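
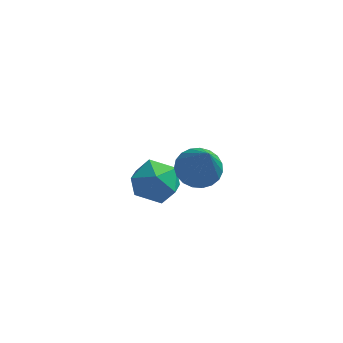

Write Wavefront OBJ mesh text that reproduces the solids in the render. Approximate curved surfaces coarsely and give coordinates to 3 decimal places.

v -3.665 0.481 -3.877
v -3.082 0.474 -4.541
v -2.858 -0.454 -3.159
v -2.275 -0.461 -3.823
v -2.367 0.262 -3.322
v -2.866 0.839 -3.766
v -3.074 -0.819 -3.934
v -3.573 -0.242 -4.378
v -2.717 -0.329 -4.576
v -2.28 0.339 -4.198
v -3.66 -0.319 -3.502
v -3.223 0.349 -3.124
v -1.356 -1.825 -1.228
v -0.902 -2.23 -1.592
v -0.924 -2.755 0.348
v -0.729 -2.006 -1.507
v -0.666 -1.751 -1.374
v -0.721 -1.508 -1.215
v -0.887 -1.32 -1.058
v -1.133 -1.219 -0.931
v -1.419 -1.223 -0.855
v -1.693 -1.332 -0.844
v -1.909 -1.525 -0.899
v -2.03 -1.77 -1.01
v -2.034 -2.025 -1.16
v -1.921 -2.245 -1.321
v -1.71 -2.392 -1.466
v -1.438 -2.442 -1.569
v -1.152 -2.384 -1.614
f 1 12 6
f 1 6 2
f 1 2 8
f 1 8 11
f 1 11 12
f 2 6 10
f 6 12 5
f 12 11 3
f 11 8 7
f 8 2 9
f 4 10 5
f 4 5 3
f 4 3 7
f 4 7 9
f 4 9 10
f 5 10 6
f 3 5 12
f 7 3 11
f 9 7 8
f 10 9 2
f 14 13 16
f 14 16 15
f 16 13 17
f 16 17 15
f 17 13 18
f 17 18 15
f 18 13 19
f 18 19 15
f 19 13 20
f 19 20 15
f 20 13 21
f 20 21 15
f 21 13 22
f 21 22 15
f 22 13 23
f 22 23 15
f 23 13 24
f 23 24 15
f 24 13 25
f 24 25 15
f 25 13 26
f 25 26 15
f 26 13 27
f 26 27 15
f 27 13 28
f 27 28 15
f 28 13 29
f 28 29 15
f 29 13 14
f 29 14 15



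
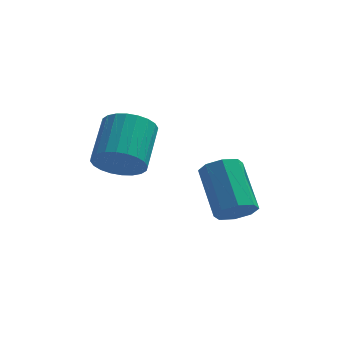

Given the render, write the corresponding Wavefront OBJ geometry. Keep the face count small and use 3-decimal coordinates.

v -4.027 -3.837 -0.608
v -3.616 -3.479 -1.349
v -3.303 -1.985 -0.454
v -3.713 -2.343 0.288
v -3.956 -3.377 -1.401
v -3.643 -1.882 -0.506
v -4.307 -3.344 -1.332
v -3.994 -1.85 -0.437
v -4.615 -3.387 -1.153
v -4.302 -1.893 -0.258
v -4.834 -3.498 -0.891
v -4.52 -2.004 0.004
v -4.929 -3.661 -0.586
v -4.616 -2.167 0.31
v -4.888 -3.851 -0.284
v -4.574 -2.356 0.611
v -4.715 -4.038 -0.031
v -4.402 -2.544 0.864
v -4.437 -4.195 0.134
v -4.124 -2.701 1.029
v -4.097 -4.298 0.186
v -3.784 -2.803 1.081
v -3.746 -4.33 0.117
v -3.433 -2.836 1.012
v -3.438 -4.287 -0.062
v -3.125 -2.793 0.833
v -3.22 -4.176 -0.324
v -2.906 -2.682 0.571
v -3.124 -4.013 -0.63
v -2.811 -2.519 0.266
v -3.166 -3.824 -0.931
v -2.852 -2.329 -0.036
v -3.338 -3.636 -1.184
v -3.025 -2.142 -0.289
v -0.296 -2.811 -3.495
v 0.252 -3.013 -3.009
v -0.235 -1.431 -1.8
v -0.784 -1.229 -2.285
v 0.441 -2.643 -3.417
v -0.046 -1.061 -2.207
v 0.198 -2.372 -3.87
v -0.29 -0.79 -2.661
v -0.335 -2.358 -4.103
v -0.822 -0.776 -2.894
v -0.845 -2.609 -3.98
v -1.332 -1.027 -2.771
v -1.034 -2.979 -3.573
v -1.521 -1.397 -2.363
v -0.79 -3.25 -3.119
v -1.278 -1.668 -1.91
v -0.258 -3.264 -2.886
v -0.745 -1.682 -1.677
f 2 1 5
f 2 5 3
f 3 5 6
f 3 6 4
f 5 1 7
f 5 7 6
f 6 7 8
f 6 8 4
f 7 1 9
f 7 9 8
f 8 9 10
f 8 10 4
f 9 1 11
f 9 11 10
f 10 11 12
f 10 12 4
f 11 1 13
f 11 13 12
f 12 13 14
f 12 14 4
f 13 1 15
f 13 15 14
f 14 15 16
f 14 16 4
f 15 1 17
f 15 17 16
f 16 17 18
f 16 18 4
f 17 1 19
f 17 19 18
f 18 19 20
f 18 20 4
f 19 1 21
f 19 21 20
f 20 21 22
f 20 22 4
f 21 1 23
f 21 23 22
f 22 23 24
f 22 24 4
f 23 1 25
f 23 25 24
f 24 25 26
f 24 26 4
f 25 1 27
f 25 27 26
f 26 27 28
f 26 28 4
f 27 1 29
f 27 29 28
f 28 29 30
f 28 30 4
f 29 1 31
f 29 31 30
f 30 31 32
f 30 32 4
f 31 1 33
f 31 33 32
f 32 33 34
f 32 34 4
f 33 1 2
f 33 2 34
f 34 2 3
f 34 3 4
f 36 35 39
f 36 39 37
f 37 39 40
f 37 40 38
f 39 35 41
f 39 41 40
f 40 41 42
f 40 42 38
f 41 35 43
f 41 43 42
f 42 43 44
f 42 44 38
f 43 35 45
f 43 45 44
f 44 45 46
f 44 46 38
f 45 35 47
f 45 47 46
f 46 47 48
f 46 48 38
f 47 35 49
f 47 49 48
f 48 49 50
f 48 50 38
f 49 35 51
f 49 51 50
f 50 51 52
f 50 52 38
f 51 35 36
f 51 36 52
f 52 36 37
f 52 37 38



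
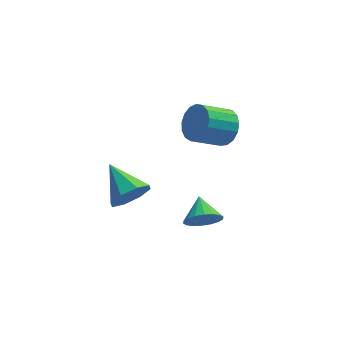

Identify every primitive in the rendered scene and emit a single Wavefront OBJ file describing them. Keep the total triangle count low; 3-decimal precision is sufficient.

v 0.698 -1.32 1.193
v 1.256 -1.469 1.606
v 0.622 -0.4 1.627
v 1.39 -1.337 1.352
v 1.387 -1.203 1.066
v 1.248 -1.091 0.806
v 1 -1.025 0.622
v 0.692 -1.017 0.551
v 0.385 -1.069 0.607
v 0.141 -1.171 0.779
v 0.007 -1.302 1.033
v 0.01 -1.437 1.319
v 0.149 -1.549 1.58
v 0.397 -1.615 1.764
v 0.705 -1.623 1.835
v 1.011 -1.571 1.779
v 1.825 2.925 2.294
v 2.12 3.289 2.942
v 1.009 2.92 3.654
v 0.715 2.555 3.006
v 1.917 3.563 2.768
v 0.806 3.193 3.48
v 1.693 3.69 2.485
v 0.582 3.321 3.197
v 1.499 3.642 2.158
v 0.389 3.273 2.87
v 1.38 3.43 1.862
v 0.27 3.061 2.574
v 1.363 3.102 1.665
v 0.253 2.733 2.378
v 1.452 2.733 1.613
v 0.342 2.364 2.325
v 1.626 2.408 1.716
v 0.516 2.039 2.428
v 1.846 2.202 1.952
v 0.736 1.832 2.664
v 2.061 2.161 2.266
v 0.951 1.791 2.978
v 2.222 2.295 2.586
v 1.112 1.925 3.299
v 2.292 2.573 2.84
v 1.182 2.204 3.552
v 2.255 2.932 2.968
v 1.145 2.563 3.681
v -1.791 -1.712 3.174
v -1.453 -1.238 2.625
v -2.449 -0.508 3.806
v -2.002 -1.445 2.449
v -2.427 -1.809 2.698
v -2.48 -2.115 3.225
v -2.13 -2.185 3.722
v -1.581 -1.978 3.898
v -1.156 -1.615 3.649
v -1.103 -1.308 3.122
f 2 1 4
f 2 4 3
f 4 1 5
f 4 5 3
f 5 1 6
f 5 6 3
f 6 1 7
f 6 7 3
f 7 1 8
f 7 8 3
f 8 1 9
f 8 9 3
f 9 1 10
f 9 10 3
f 10 1 11
f 10 11 3
f 11 1 12
f 11 12 3
f 12 1 13
f 12 13 3
f 13 1 14
f 13 14 3
f 14 1 15
f 14 15 3
f 15 1 16
f 15 16 3
f 16 1 2
f 16 2 3
f 18 17 21
f 18 21 19
f 19 21 22
f 19 22 20
f 21 17 23
f 21 23 22
f 22 23 24
f 22 24 20
f 23 17 25
f 23 25 24
f 24 25 26
f 24 26 20
f 25 17 27
f 25 27 26
f 26 27 28
f 26 28 20
f 27 17 29
f 27 29 28
f 28 29 30
f 28 30 20
f 29 17 31
f 29 31 30
f 30 31 32
f 30 32 20
f 31 17 33
f 31 33 32
f 32 33 34
f 32 34 20
f 33 17 35
f 33 35 34
f 34 35 36
f 34 36 20
f 35 17 37
f 35 37 36
f 36 37 38
f 36 38 20
f 37 17 39
f 37 39 38
f 38 39 40
f 38 40 20
f 39 17 41
f 39 41 40
f 40 41 42
f 40 42 20
f 41 17 43
f 41 43 42
f 42 43 44
f 42 44 20
f 43 17 18
f 43 18 44
f 44 18 19
f 44 19 20
f 46 45 48
f 46 48 47
f 48 45 49
f 48 49 47
f 49 45 50
f 49 50 47
f 50 45 51
f 50 51 47
f 51 45 52
f 51 52 47
f 52 45 53
f 52 53 47
f 53 45 54
f 53 54 47
f 54 45 46
f 54 46 47



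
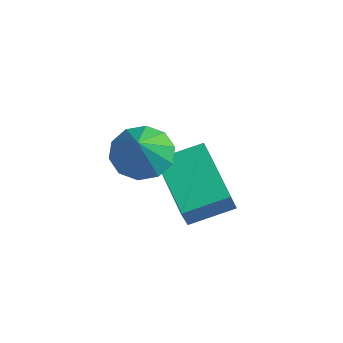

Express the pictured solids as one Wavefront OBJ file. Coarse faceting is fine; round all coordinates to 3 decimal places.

v -4.765 -1.81 0.683
v -4.203 -0.676 1.091
v -3.136 -2.328 -0.122
v -2.574 -1.194 0.286
v -4.466 -2.286 1.594
v -3.904 -1.152 2.002
v -2.837 -2.804 0.789
v -2.275 -1.67 1.197
v -3.616 -3.389 2.967
v -3.189 -3.869 2.458
v -3.024 -3.991 4.033
v -2.917 -3.45 2.544
v -2.912 -3.008 2.791
v -3.176 -2.711 3.106
v -3.608 -2.673 3.368
v -4.043 -2.908 3.476
v -4.316 -3.327 3.391
v -4.321 -3.769 3.144
v -4.057 -4.066 2.829
v -3.625 -4.104 2.567
f 2 4 1
f 5 2 1
f 1 4 3
f 3 5 1
f 2 8 4
f 6 2 5
f 6 8 2
f 4 8 3
f 7 5 3
f 3 8 7
f 7 6 5
f 8 6 7
f 10 9 12
f 10 12 11
f 12 9 13
f 12 13 11
f 13 9 14
f 13 14 11
f 14 9 15
f 14 15 11
f 15 9 16
f 15 16 11
f 16 9 17
f 16 17 11
f 17 9 18
f 17 18 11
f 18 9 19
f 18 19 11
f 19 9 20
f 19 20 11
f 20 9 10
f 20 10 11



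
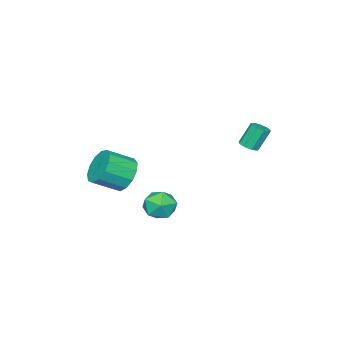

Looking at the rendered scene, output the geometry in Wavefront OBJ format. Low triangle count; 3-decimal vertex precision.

v 2.277 0.092 0.827
v 3.231 -0.17 0.965
v 1.989 -1.33 0.115
v 2.943 -1.592 0.253
v 2.33 -1.51 1.037
v 2.508 -0.631 1.477
v 2.712 -0.869 -0.397
v 2.89 0.01 0.043
v 3.5 -0.764 0.208
v 3.264 -1.16 1.094
v 1.956 -0.34 -0.014
v 1.72 -0.736 0.872
v 2.722 -2.829 2.022
v 3.45 -2.599 1.244
v 4.566 -3.442 2.04
v 3.838 -3.671 2.818
v 3.493 -2.149 1.659
v 4.61 -2.992 2.456
v 3.291 -1.915 2.19
v 4.408 -2.757 2.986
v 2.909 -1.97 2.667
v 4.026 -2.813 3.464
v 2.467 -2.299 2.939
v 3.584 -3.141 3.736
v 2.106 -2.795 2.92
v 3.223 -3.638 3.717
v 1.94 -3.302 2.616
v 3.057 -4.145 3.413
v 2.023 -3.659 2.123
v 3.14 -4.502 2.92
v 2.327 -3.752 1.598
v 3.444 -4.595 2.395
v 2.757 -3.552 1.207
v 3.874 -4.395 2.004
v 3.175 -3.122 1.075
v 4.292 -3.965 1.872
v -2.767 0.656 2.993
v -2.247 0.79 3.183
v -2.792 1.137 4.436
v -3.313 1.004 4.247
v -2.415 1.103 3.023
v -2.96 1.45 4.276
v -2.748 1.208 2.849
v -3.293 1.555 4.102
v -3.09 1.054 2.743
v -3.635 1.401 3.996
v -3.281 0.714 2.754
v -3.827 1.061 4.007
v -3.232 0.348 2.877
v -3.777 0.695 4.13
v -2.965 0.125 3.054
v -3.511 0.472 4.308
v -2.606 0.152 3.203
v -3.151 0.499 4.457
v -2.322 0.414 3.254
v -2.867 0.761 4.507
f 1 12 6
f 1 6 2
f 1 2 8
f 1 8 11
f 1 11 12
f 2 6 10
f 6 12 5
f 12 11 3
f 11 8 7
f 8 2 9
f 4 10 5
f 4 5 3
f 4 3 7
f 4 7 9
f 4 9 10
f 5 10 6
f 3 5 12
f 7 3 11
f 9 7 8
f 10 9 2
f 14 13 17
f 14 17 15
f 15 17 18
f 15 18 16
f 17 13 19
f 17 19 18
f 18 19 20
f 18 20 16
f 19 13 21
f 19 21 20
f 20 21 22
f 20 22 16
f 21 13 23
f 21 23 22
f 22 23 24
f 22 24 16
f 23 13 25
f 23 25 24
f 24 25 26
f 24 26 16
f 25 13 27
f 25 27 26
f 26 27 28
f 26 28 16
f 27 13 29
f 27 29 28
f 28 29 30
f 28 30 16
f 29 13 31
f 29 31 30
f 30 31 32
f 30 32 16
f 31 13 33
f 31 33 32
f 32 33 34
f 32 34 16
f 33 13 35
f 33 35 34
f 34 35 36
f 34 36 16
f 35 13 14
f 35 14 36
f 36 14 15
f 36 15 16
f 38 37 41
f 38 41 39
f 39 41 42
f 39 42 40
f 41 37 43
f 41 43 42
f 42 43 44
f 42 44 40
f 43 37 45
f 43 45 44
f 44 45 46
f 44 46 40
f 45 37 47
f 45 47 46
f 46 47 48
f 46 48 40
f 47 37 49
f 47 49 48
f 48 49 50
f 48 50 40
f 49 37 51
f 49 51 50
f 50 51 52
f 50 52 40
f 51 37 53
f 51 53 52
f 52 53 54
f 52 54 40
f 53 37 55
f 53 55 54
f 54 55 56
f 54 56 40
f 55 37 38
f 55 38 56
f 56 38 39
f 56 39 40



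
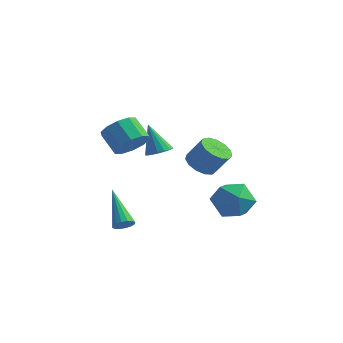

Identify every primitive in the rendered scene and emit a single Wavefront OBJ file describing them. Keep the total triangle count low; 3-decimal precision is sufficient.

v -1.226 -1.995 -3.374
v -0.952 -2.168 -2.98
v -2.394 -0.825 -2.046
v -0.826 -1.951 -3.061
v -0.807 -1.746 -3.225
v -0.901 -1.607 -3.43
v -1.081 -1.572 -3.619
v -1.301 -1.651 -3.743
v -1.5 -1.822 -3.767
v -1.627 -2.04 -3.686
v -1.646 -2.245 -3.522
v -1.552 -2.384 -3.317
v -1.371 -2.418 -3.128
v -1.152 -2.339 -3.005
v 0.486 1.988 -1.126
v 1.14 1.773 -1.533
v 1.848 1.897 -0.462
v 1.194 2.112 -0.054
v 1.112 2.221 -1.566
v 1.82 2.345 -0.495
v 0.885 2.596 -1.459
v 1.593 2.72 -0.388
v 0.531 2.777 -1.247
v 1.239 2.901 -0.176
v 0.163 2.708 -0.996
v 0.871 2.832 0.076
v -0.102 2.411 -0.786
v 0.606 2.535 0.285
v -0.181 1.979 -0.684
v 0.527 2.103 0.387
v -0.048 1.55 -0.722
v 0.66 1.674 0.349
v 0.255 1.26 -0.889
v 0.963 1.384 0.183
v 0.631 1.201 -1.13
v 1.339 1.325 -0.059
v 0.961 1.392 -1.37
v 1.669 1.516 -0.299
v -0.52 -2.517 1.831
v -0.07 -1.792 1.941
v -0.91 -1.379 2.658
v -1.36 -2.103 2.549
v -0.392 -1.724 1.524
v -1.233 -1.31 2.241
v -0.763 -1.958 1.224
v -1.604 -1.545 1.942
v -1.041 -2.406 1.156
v -1.882 -1.993 1.874
v -1.12 -2.896 1.346
v -1.961 -2.483 2.064
v -0.97 -3.241 1.722
v -1.81 -2.828 2.439
v -0.647 -3.31 2.139
v -1.488 -2.896 2.856
v -0.276 -3.075 2.438
v -1.117 -2.662 3.156
v 0.002 -2.627 2.506
v -0.839 -2.214 3.224
v 0.081 -2.137 2.316
v -0.76 -1.724 3.034
v 2.421 2.313 -2.068
v 3.11 2.111 -2.907
v 1.05 1.729 -3.053
v 1.739 1.527 -3.892
v 1.788 0.911 -2.977
v 2.635 1.272 -2.368
v 1.525 2.568 -3.592
v 2.372 2.929 -2.983
v 2.556 2.269 -3.849
v 2.719 1.245 -3.469
v 1.441 2.595 -2.491
v 1.604 1.571 -2.111
v -0.985 0.912 -0.192
v -0.424 1.125 0.032
v -1.635 1.128 1.232
v -0.564 1.378 -0.07
v -0.8 1.524 -0.2
v -1.078 1.53 -0.328
v -1.335 1.394 -0.425
v -1.511 1.148 -0.468
v -1.568 0.847 -0.448
v -1.49 0.562 -0.37
v -1.297 0.356 -0.25
v -1.032 0.278 -0.117
v -0.757 0.345 -0.001
v -0.533 0.542 0.071
v -0.413 0.824 0.083
f 2 1 4
f 2 4 3
f 4 1 5
f 4 5 3
f 5 1 6
f 5 6 3
f 6 1 7
f 6 7 3
f 7 1 8
f 7 8 3
f 8 1 9
f 8 9 3
f 9 1 10
f 9 10 3
f 10 1 11
f 10 11 3
f 11 1 12
f 11 12 3
f 12 1 13
f 12 13 3
f 13 1 14
f 13 14 3
f 14 1 2
f 14 2 3
f 16 15 19
f 16 19 17
f 17 19 20
f 17 20 18
f 19 15 21
f 19 21 20
f 20 21 22
f 20 22 18
f 21 15 23
f 21 23 22
f 22 23 24
f 22 24 18
f 23 15 25
f 23 25 24
f 24 25 26
f 24 26 18
f 25 15 27
f 25 27 26
f 26 27 28
f 26 28 18
f 27 15 29
f 27 29 28
f 28 29 30
f 28 30 18
f 29 15 31
f 29 31 30
f 30 31 32
f 30 32 18
f 31 15 33
f 31 33 32
f 32 33 34
f 32 34 18
f 33 15 35
f 33 35 34
f 34 35 36
f 34 36 18
f 35 15 37
f 35 37 36
f 36 37 38
f 36 38 18
f 37 15 16
f 37 16 38
f 38 16 17
f 38 17 18
f 40 39 43
f 40 43 41
f 41 43 44
f 41 44 42
f 43 39 45
f 43 45 44
f 44 45 46
f 44 46 42
f 45 39 47
f 45 47 46
f 46 47 48
f 46 48 42
f 47 39 49
f 47 49 48
f 48 49 50
f 48 50 42
f 49 39 51
f 49 51 50
f 50 51 52
f 50 52 42
f 51 39 53
f 51 53 52
f 52 53 54
f 52 54 42
f 53 39 55
f 53 55 54
f 54 55 56
f 54 56 42
f 55 39 57
f 55 57 56
f 56 57 58
f 56 58 42
f 57 39 59
f 57 59 58
f 58 59 60
f 58 60 42
f 59 39 40
f 59 40 60
f 60 40 41
f 60 41 42
f 61 72 66
f 61 66 62
f 61 62 68
f 61 68 71
f 61 71 72
f 62 66 70
f 66 72 65
f 72 71 63
f 71 68 67
f 68 62 69
f 64 70 65
f 64 65 63
f 64 63 67
f 64 67 69
f 64 69 70
f 65 70 66
f 63 65 72
f 67 63 71
f 69 67 68
f 70 69 62
f 74 73 76
f 74 76 75
f 76 73 77
f 76 77 75
f 77 73 78
f 77 78 75
f 78 73 79
f 78 79 75
f 79 73 80
f 79 80 75
f 80 73 81
f 80 81 75
f 81 73 82
f 81 82 75
f 82 73 83
f 82 83 75
f 83 73 84
f 83 84 75
f 84 73 85
f 84 85 75
f 85 73 86
f 85 86 75
f 86 73 87
f 86 87 75
f 87 73 74
f 87 74 75



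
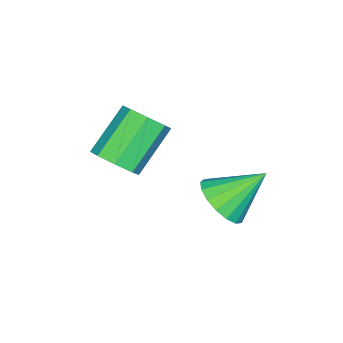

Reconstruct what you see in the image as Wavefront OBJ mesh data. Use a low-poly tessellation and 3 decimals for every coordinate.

v 2.676 1.569 -1.369
v 3.447 1.455 -0.726
v 1.824 2.671 -0.151
v 3.571 1.841 -0.988
v 3.491 2.165 -1.338
v 3.224 2.352 -1.695
v 2.831 2.36 -1.977
v 2.403 2.187 -2.119
v 2.038 1.872 -2.09
v 1.818 1.488 -1.896
v 1.796 1.122 -1.58
v 1.975 0.858 -1.216
v 2.314 0.758 -0.888
v 2.737 0.843 -0.669
v 3.146 1.095 -0.61
v 3.612 -1.739 -0.155
v 4.196 -1.36 0.383
v 2.732 -1.021 1.733
v 2.148 -1.401 1.195
v 3.91 -0.919 -0.038
v 2.445 -0.581 1.312
v 3.449 -0.959 -0.528
v 1.985 -0.62 0.822
v 3.084 -1.456 -0.799
v 1.62 -1.117 0.551
v 3.028 -2.119 -0.693
v 1.564 -1.78 0.657
v 3.315 -2.559 -0.272
v 1.85 -2.221 1.078
v 3.775 -2.52 0.218
v 2.311 -2.181 1.568
v 4.14 -2.023 0.489
v 2.676 -1.684 1.839
f 2 1 4
f 2 4 3
f 4 1 5
f 4 5 3
f 5 1 6
f 5 6 3
f 6 1 7
f 6 7 3
f 7 1 8
f 7 8 3
f 8 1 9
f 8 9 3
f 9 1 10
f 9 10 3
f 10 1 11
f 10 11 3
f 11 1 12
f 11 12 3
f 12 1 13
f 12 13 3
f 13 1 14
f 13 14 3
f 14 1 15
f 14 15 3
f 15 1 2
f 15 2 3
f 17 16 20
f 17 20 18
f 18 20 21
f 18 21 19
f 20 16 22
f 20 22 21
f 21 22 23
f 21 23 19
f 22 16 24
f 22 24 23
f 23 24 25
f 23 25 19
f 24 16 26
f 24 26 25
f 25 26 27
f 25 27 19
f 26 16 28
f 26 28 27
f 27 28 29
f 27 29 19
f 28 16 30
f 28 30 29
f 29 30 31
f 29 31 19
f 30 16 32
f 30 32 31
f 31 32 33
f 31 33 19
f 32 16 17
f 32 17 33
f 33 17 18
f 33 18 19



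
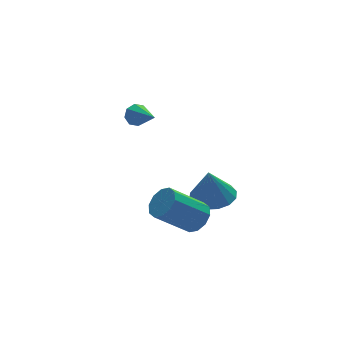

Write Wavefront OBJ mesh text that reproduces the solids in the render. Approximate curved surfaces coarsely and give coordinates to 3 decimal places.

v 0.484 1.139 2.982
v 0.822 1.021 2.619
v 0.656 -0.079 3.538
v 0.989 1.187 2.93
v 0.86 1.325 3.272
v 0.511 1.354 3.444
v 0.146 1.257 3.345
v -0.021 1.091 3.033
v 0.108 0.954 2.692
v 0.457 0.924 2.52
v 1.932 -2.272 0.274
v 2.771 -2.049 0.418
v 1.708 -2.328 1.666
v 2.545 -1.653 0.398
v 2.155 -1.424 0.345
v 1.706 -1.421 0.273
v 1.316 -1.647 0.201
v 1.092 -2.04 0.149
v 1.093 -2.495 0.131
v 1.318 -2.89 0.151
v 1.708 -3.12 0.204
v 2.158 -3.122 0.276
v 2.547 -2.897 0.348
v 2.771 -2.504 0.4
v 0.411 -3.994 0.807
v 0.841 -4.12 1.318
v -0.422 -3.931 2.425
v -0.851 -3.806 1.913
v 0.841 -3.706 1.248
v -0.422 -3.517 2.355
v 0.677 -3.402 1.008
v -0.586 -3.213 2.115
v 0.412 -3.324 0.692
v -0.851 -3.135 1.799
v 0.146 -3.502 0.42
v -1.117 -3.313 1.526
v -0.018 -3.869 0.295
v -1.281 -3.68 1.402
v -0.018 -4.283 0.365
v -1.281 -4.094 1.472
v 0.146 -4.587 0.605
v -1.117 -4.398 1.712
v 0.411 -4.665 0.921
v -0.852 -4.476 2.028
v 0.677 -4.487 1.194
v -0.586 -4.298 2.3
f 2 1 4
f 2 4 3
f 4 1 5
f 4 5 3
f 5 1 6
f 5 6 3
f 6 1 7
f 6 7 3
f 7 1 8
f 7 8 3
f 8 1 9
f 8 9 3
f 9 1 10
f 9 10 3
f 10 1 2
f 10 2 3
f 12 11 14
f 12 14 13
f 14 11 15
f 14 15 13
f 15 11 16
f 15 16 13
f 16 11 17
f 16 17 13
f 17 11 18
f 17 18 13
f 18 11 19
f 18 19 13
f 19 11 20
f 19 20 13
f 20 11 21
f 20 21 13
f 21 11 22
f 21 22 13
f 22 11 23
f 22 23 13
f 23 11 24
f 23 24 13
f 24 11 12
f 24 12 13
f 26 25 29
f 26 29 27
f 27 29 30
f 27 30 28
f 29 25 31
f 29 31 30
f 30 31 32
f 30 32 28
f 31 25 33
f 31 33 32
f 32 33 34
f 32 34 28
f 33 25 35
f 33 35 34
f 34 35 36
f 34 36 28
f 35 25 37
f 35 37 36
f 36 37 38
f 36 38 28
f 37 25 39
f 37 39 38
f 38 39 40
f 38 40 28
f 39 25 41
f 39 41 40
f 40 41 42
f 40 42 28
f 41 25 43
f 41 43 42
f 42 43 44
f 42 44 28
f 43 25 45
f 43 45 44
f 44 45 46
f 44 46 28
f 45 25 26
f 45 26 46
f 46 26 27
f 46 27 28



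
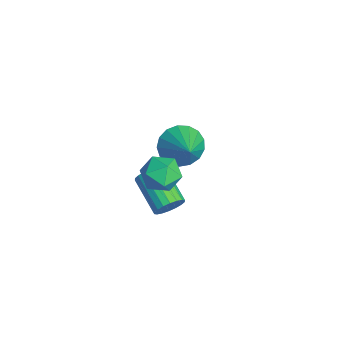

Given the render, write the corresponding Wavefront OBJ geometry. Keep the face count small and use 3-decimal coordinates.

v 1.228 -0.922 3.069
v 1.593 -0.522 3.449
v 2.107 -1.478 2.811
v 2.472 -1.078 3.191
v 2.04 -1.496 3.469
v 1.497 -1.152 3.629
v 2.203 -0.848 2.631
v 1.66 -0.504 2.791
v 2.196 -0.476 3.179
v 2.095 -0.876 3.697
v 1.605 -1.124 2.563
v 1.504 -1.524 3.081
v -2.039 0.712 0.019
v -1.609 0.885 -0.583
v -0.961 0.688 0.781
v -1.7 1.209 -0.445
v -1.868 1.419 -0.201
v -2.076 1.467 0.094
v -2.275 1.342 0.372
v -2.42 1.073 0.568
v -2.477 0.72 0.639
v -2.435 0.366 0.568
v -2.301 0.091 0.371
v -2.107 -0.042 0.093
v -1.898 -0.002 -0.202
v -1.721 0.201 -0.446
v -1.616 0.521 -0.584
v 0.013 -0.233 -0.753
v 0.251 -0.494 -0.371
v -0.955 -0.768 0.194
v -1.193 -0.507 -0.187
v 0.241 -0.279 -0.288
v -0.965 -0.553 0.278
v 0.186 -0.054 -0.296
v -1.02 -0.328 0.269
v 0.097 0.135 -0.395
v -1.109 -0.139 0.17
v -0.009 0.251 -0.565
v -1.215 -0.023 0.001
v -0.11 0.272 -0.772
v -1.317 -0.002 -0.206
v -0.188 0.192 -0.975
v -1.394 -0.082 -0.409
v -0.225 0.028 -1.134
v -1.431 -0.246 -0.569
v -0.215 -0.187 -1.218
v -1.421 -0.461 -0.652
v -0.16 -0.412 -1.209
v -1.366 -0.686 -0.644
v -0.071 -0.601 -1.11
v -1.277 -0.875 -0.545
v 0.035 -0.717 -0.941
v -1.171 -0.991 -0.375
v 0.137 -0.738 -0.734
v -1.07 -1.012 -0.168
v 0.214 -0.658 -0.531
v -0.992 -0.932 0.035
f 1 12 6
f 1 6 2
f 1 2 8
f 1 8 11
f 1 11 12
f 2 6 10
f 6 12 5
f 12 11 3
f 11 8 7
f 8 2 9
f 4 10 5
f 4 5 3
f 4 3 7
f 4 7 9
f 4 9 10
f 5 10 6
f 3 5 12
f 7 3 11
f 9 7 8
f 10 9 2
f 14 13 16
f 14 16 15
f 16 13 17
f 16 17 15
f 17 13 18
f 17 18 15
f 18 13 19
f 18 19 15
f 19 13 20
f 19 20 15
f 20 13 21
f 20 21 15
f 21 13 22
f 21 22 15
f 22 13 23
f 22 23 15
f 23 13 24
f 23 24 15
f 24 13 25
f 24 25 15
f 25 13 26
f 25 26 15
f 26 13 27
f 26 27 15
f 27 13 14
f 27 14 15
f 29 28 32
f 29 32 30
f 30 32 33
f 30 33 31
f 32 28 34
f 32 34 33
f 33 34 35
f 33 35 31
f 34 28 36
f 34 36 35
f 35 36 37
f 35 37 31
f 36 28 38
f 36 38 37
f 37 38 39
f 37 39 31
f 38 28 40
f 38 40 39
f 39 40 41
f 39 41 31
f 40 28 42
f 40 42 41
f 41 42 43
f 41 43 31
f 42 28 44
f 42 44 43
f 43 44 45
f 43 45 31
f 44 28 46
f 44 46 45
f 45 46 47
f 45 47 31
f 46 28 48
f 46 48 47
f 47 48 49
f 47 49 31
f 48 28 50
f 48 50 49
f 49 50 51
f 49 51 31
f 50 28 52
f 50 52 51
f 51 52 53
f 51 53 31
f 52 28 54
f 52 54 53
f 53 54 55
f 53 55 31
f 54 28 56
f 54 56 55
f 55 56 57
f 55 57 31
f 56 28 29
f 56 29 57
f 57 29 30
f 57 30 31



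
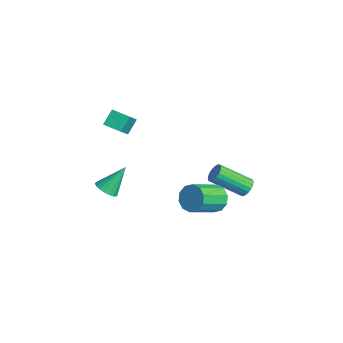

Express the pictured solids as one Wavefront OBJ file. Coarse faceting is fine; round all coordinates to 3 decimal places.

v 0.168 3.069 -1.926
v 0.501 3.249 -1.487
v -0.234 1.75 -0.315
v -0.568 1.571 -0.754
v 0.284 3.383 -1.452
v -0.452 1.884 -0.28
v 0.043 3.455 -1.511
v -0.693 1.956 -0.339
v -0.173 3.451 -1.652
v -0.909 1.952 -0.481
v -0.322 3.371 -1.848
v -1.057 1.872 -0.676
v -0.373 3.231 -2.059
v -1.109 1.732 -0.887
v -0.317 3.059 -2.243
v -1.053 1.561 -1.071
v -0.166 2.89 -2.365
v -0.901 1.391 -1.193
v 0.052 2.756 -2.4
v -0.684 1.257 -1.228
v 0.293 2.684 -2.341
v -0.443 1.185 -1.169
v 0.509 2.688 -2.199
v -0.227 1.189 -1.028
v 0.657 2.768 -2.004
v -0.078 1.269 -0.832
v 0.709 2.908 -1.793
v -0.027 1.409 -0.621
v 0.653 3.079 -1.609
v -0.083 1.581 -0.437
v -3.615 -2.833 2.155
v -3.948 -2.198 2.838
v -2.844 -2.201 1.942
v -3.176 -1.566 2.625
v -2.644 -3.614 3.355
v -2.976 -2.979 4.038
v -1.872 -2.982 3.142
v -2.205 -2.347 3.825
v -0.535 -4.408 0.178
v -0.208 -3.955 -0.191
v -0.605 -3.312 1.462
v -0.493 -3.898 -0.255
v -0.787 -3.942 -0.233
v -1.031 -4.079 -0.13
v -1.177 -4.281 0.034
v -1.196 -4.508 0.227
v -1.084 -4.715 0.41
v -0.863 -4.861 0.546
v -0.577 -4.918 0.61
v -0.283 -4.873 0.588
v -0.039 -4.737 0.485
v 0.107 -4.535 0.321
v 0.126 -4.308 0.128
v 0.013 -4.101 -0.054
v 2.267 0.215 -0.021
v 2.692 -0.06 -0.654
v 3.118 -1.57 0.289
v 2.693 -1.295 0.921
v 3.001 0.208 -0.364
v 3.427 -1.302 0.578
v 3.029 0.478 0.056
v 3.455 -1.032 0.998
v 2.766 0.648 0.447
v 3.193 -0.862 1.389
v 2.313 0.652 0.659
v 2.739 -0.857 1.601
v 1.842 0.49 0.611
v 2.268 -1.02 1.554
v 1.533 0.222 0.322
v 1.959 -1.288 1.264
v 1.505 -0.048 -0.098
v 1.931 -1.558 0.844
v 1.767 -0.218 -0.489
v 2.194 -1.728 0.453
v 2.221 -0.223 -0.701
v 2.647 -1.732 0.241
f 2 1 5
f 2 5 3
f 3 5 6
f 3 6 4
f 5 1 7
f 5 7 6
f 6 7 8
f 6 8 4
f 7 1 9
f 7 9 8
f 8 9 10
f 8 10 4
f 9 1 11
f 9 11 10
f 10 11 12
f 10 12 4
f 11 1 13
f 11 13 12
f 12 13 14
f 12 14 4
f 13 1 15
f 13 15 14
f 14 15 16
f 14 16 4
f 15 1 17
f 15 17 16
f 16 17 18
f 16 18 4
f 17 1 19
f 17 19 18
f 18 19 20
f 18 20 4
f 19 1 21
f 19 21 20
f 20 21 22
f 20 22 4
f 21 1 23
f 21 23 22
f 22 23 24
f 22 24 4
f 23 1 25
f 23 25 24
f 24 25 26
f 24 26 4
f 25 1 27
f 25 27 26
f 26 27 28
f 26 28 4
f 27 1 29
f 27 29 28
f 28 29 30
f 28 30 4
f 29 1 2
f 29 2 30
f 30 2 3
f 30 3 4
f 32 34 31
f 35 32 31
f 31 34 33
f 33 35 31
f 32 38 34
f 36 32 35
f 36 38 32
f 34 38 33
f 37 35 33
f 33 38 37
f 37 36 35
f 38 36 37
f 40 39 42
f 40 42 41
f 42 39 43
f 42 43 41
f 43 39 44
f 43 44 41
f 44 39 45
f 44 45 41
f 45 39 46
f 45 46 41
f 46 39 47
f 46 47 41
f 47 39 48
f 47 48 41
f 48 39 49
f 48 49 41
f 49 39 50
f 49 50 41
f 50 39 51
f 50 51 41
f 51 39 52
f 51 52 41
f 52 39 53
f 52 53 41
f 53 39 54
f 53 54 41
f 54 39 40
f 54 40 41
f 56 55 59
f 56 59 57
f 57 59 60
f 57 60 58
f 59 55 61
f 59 61 60
f 60 61 62
f 60 62 58
f 61 55 63
f 61 63 62
f 62 63 64
f 62 64 58
f 63 55 65
f 63 65 64
f 64 65 66
f 64 66 58
f 65 55 67
f 65 67 66
f 66 67 68
f 66 68 58
f 67 55 69
f 67 69 68
f 68 69 70
f 68 70 58
f 69 55 71
f 69 71 70
f 70 71 72
f 70 72 58
f 71 55 73
f 71 73 72
f 72 73 74
f 72 74 58
f 73 55 75
f 73 75 74
f 74 75 76
f 74 76 58
f 75 55 56
f 75 56 76
f 76 56 57
f 76 57 58



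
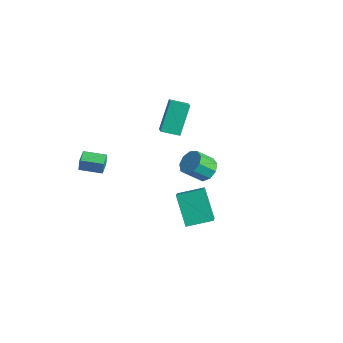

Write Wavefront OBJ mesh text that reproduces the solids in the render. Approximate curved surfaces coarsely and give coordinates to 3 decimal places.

v 0.899 1.024 0.701
v 1.655 0.683 0.667
v 1.298 -0.204 1.605
v 0.541 0.136 1.639
v 1.646 1.097 1.055
v 1.288 0.21 1.993
v 1.287 1.477 1.277
v 0.93 0.59 2.216
v 0.746 1.645 1.23
v 0.389 0.757 2.168
v 0.277 1.522 0.935
v -0.08 0.634 1.874
v 0.099 1.165 0.53
v -0.258 0.278 1.469
v 0.294 0.743 0.206
v -0.063 -0.144 1.144
v 0.773 0.452 0.112
v 0.416 -0.435 1.051
v 1.31 0.428 0.295
v 0.953 -0.459 1.233
v -3.247 0.969 1.17
v -3.799 2.128 2.907
v -3.868 1.341 0.724
v -4.42 2.5 2.461
v -2.5 1.82 0.839
v -3.052 2.979 2.576
v -3.121 2.192 0.393
v -3.673 3.351 2.13
v -3.969 -4.32 0.157
v -3.953 -4.243 0.983
v -4.618 -3.602 0.102
v -4.603 -3.525 0.928
v -2.937 -3.395 0.052
v -2.922 -3.318 0.878
v -3.587 -2.677 -0.003
v -3.571 -2.6 0.823
v 3.258 -2.231 -0.489
v 1.909 -1.844 1.033
v 4.038 -0.929 -0.129
v 2.689 -0.542 1.393
v 3.971 -2.878 0.307
v 2.622 -2.491 1.829
v 4.751 -1.576 0.667
v 3.402 -1.189 2.189
f 2 1 5
f 2 5 3
f 3 5 6
f 3 6 4
f 5 1 7
f 5 7 6
f 6 7 8
f 6 8 4
f 7 1 9
f 7 9 8
f 8 9 10
f 8 10 4
f 9 1 11
f 9 11 10
f 10 11 12
f 10 12 4
f 11 1 13
f 11 13 12
f 12 13 14
f 12 14 4
f 13 1 15
f 13 15 14
f 14 15 16
f 14 16 4
f 15 1 17
f 15 17 16
f 16 17 18
f 16 18 4
f 17 1 19
f 17 19 18
f 18 19 20
f 18 20 4
f 19 1 2
f 19 2 20
f 20 2 3
f 20 3 4
f 22 24 21
f 25 22 21
f 21 24 23
f 23 25 21
f 22 28 24
f 26 22 25
f 26 28 22
f 24 28 23
f 27 25 23
f 23 28 27
f 27 26 25
f 28 26 27
f 30 32 29
f 33 30 29
f 29 32 31
f 31 33 29
f 30 36 32
f 34 30 33
f 34 36 30
f 32 36 31
f 35 33 31
f 31 36 35
f 35 34 33
f 36 34 35
f 38 40 37
f 41 38 37
f 37 40 39
f 39 41 37
f 38 44 40
f 42 38 41
f 42 44 38
f 40 44 39
f 43 41 39
f 39 44 43
f 43 42 41
f 44 42 43



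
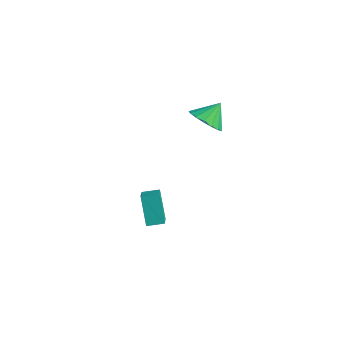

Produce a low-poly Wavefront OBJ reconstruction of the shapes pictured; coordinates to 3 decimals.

v -1.698 -4.518 -3.125
v -2.581 -3.971 -1.791
v -2.543 -3.575 -4.071
v -3.426 -3.029 -2.737
v -1.114 -3.871 -3.003
v -1.997 -3.325 -1.669
v -1.959 -2.929 -3.949
v -2.842 -2.382 -2.615
v -1.077 -1.134 2.966
v -0.144 -1.307 3.003
v -0.943 -0.226 3.814
v -0.184 -0.994 2.675
v -0.428 -0.714 2.413
v -0.822 -0.53 2.279
v -1.273 -0.484 2.301
v -1.68 -0.587 2.476
v -1.949 -0.816 2.763
v -2.018 -1.117 3.097
v -1.871 -1.422 3.4
v -1.543 -1.661 3.604
v -1.108 -1.78 3.662
v -0.666 -1.75 3.56
v -0.318 -1.58 3.322
f 2 4 1
f 5 2 1
f 1 4 3
f 3 5 1
f 2 8 4
f 6 2 5
f 6 8 2
f 4 8 3
f 7 5 3
f 3 8 7
f 7 6 5
f 8 6 7
f 10 9 12
f 10 12 11
f 12 9 13
f 12 13 11
f 13 9 14
f 13 14 11
f 14 9 15
f 14 15 11
f 15 9 16
f 15 16 11
f 16 9 17
f 16 17 11
f 17 9 18
f 17 18 11
f 18 9 19
f 18 19 11
f 19 9 20
f 19 20 11
f 20 9 21
f 20 21 11
f 21 9 22
f 21 22 11
f 22 9 23
f 22 23 11
f 23 9 10
f 23 10 11



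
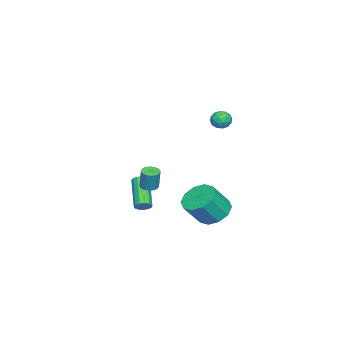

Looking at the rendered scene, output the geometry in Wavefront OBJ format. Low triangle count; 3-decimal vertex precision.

v -3.425 -3.293 -2.853
v -2.99 -3.612 -2.885
v -2.76 -3.426 -1.599
v -3.195 -3.107 -1.567
v -2.896 -3.354 -2.939
v -2.665 -3.169 -1.653
v -2.942 -3.08 -2.97
v -2.712 -2.895 -1.684
v -3.119 -2.863 -2.97
v -2.889 -2.678 -1.683
v -3.377 -2.762 -2.938
v -3.147 -2.576 -1.652
v -3.648 -2.802 -2.884
v -3.418 -2.617 -1.597
v -3.86 -2.974 -2.821
v -3.63 -2.788 -1.535
v -3.955 -3.231 -2.767
v -3.724 -3.046 -1.481
v -3.908 -3.505 -2.736
v -3.678 -3.32 -1.45
v -3.731 -3.722 -2.737
v -3.501 -3.537 -1.45
v -3.473 -3.824 -2.768
v -3.243 -3.638 -1.482
v -3.202 -3.783 -2.823
v -2.972 -3.598 -1.536
v -0.061 1.782 -2.421
v 0.803 2.337 -2.684
v 1.625 1.693 -1.343
v 0.761 1.138 -1.079
v 0.439 2.706 -2.283
v 1.261 2.062 -0.942
v -0.116 2.723 -1.935
v 0.707 2.079 -0.594
v -0.65 2.38 -1.773
v 0.173 1.736 -0.431
v -0.959 1.809 -1.857
v -0.136 1.164 -0.516
v -0.925 1.227 -2.157
v -0.103 0.583 -0.816
v -0.561 0.858 -2.558
v 0.261 0.214 -1.217
v -0.007 0.841 -2.906
v 0.816 0.197 -1.565
v 0.527 1.184 -3.069
v 1.35 0.54 -1.727
v 0.836 1.756 -2.984
v 1.659 1.111 -1.643
v -3.017 -3.497 -4.333
v -2.77 -3.291 -3.924
v -4.296 -4.057 -2.618
v -4.543 -4.263 -3.027
v -2.956 -3.086 -4.02
v -4.482 -3.852 -2.714
v -3.161 -3.011 -4.216
v -4.687 -3.777 -2.91
v -3.32 -3.091 -4.449
v -4.846 -3.857 -3.143
v -3.383 -3.299 -4.645
v -4.909 -4.065 -3.339
v -3.33 -3.57 -4.742
v -4.856 -4.336 -3.436
v -3.177 -3.818 -4.709
v -4.704 -4.584 -3.403
v -2.974 -3.964 -4.557
v -4.5 -4.73 -3.251
v -2.784 -3.962 -4.334
v -4.31 -4.728 -3.028
v -2.668 -3.812 -4.11
v -4.195 -4.578 -2.804
v -2.663 -3.562 -3.958
v -4.189 -4.328 -2.652
v -1.357 1.74 3.22
v -1.04 1.538 3.727
v -2.24 1.542 3.693
v -1.923 1.34 4.2
v -1.916 1.952 4.048
v -1.371 2.074 3.755
v -1.909 1.006 3.665
v -1.364 1.128 3.372
v -1.381 1.084 4.001
v -1.386 1.668 4.238
v -1.894 1.412 3.182
v -1.899 1.996 3.419
v -1.121 1.656 3.432
v -2.159 1.424 3.988
v -2.155 1.783 3.899
v -1.969 1.664 4.196
v -1.316 1.972 3.449
v -1.129 1.853 3.747
v -1.644 2.096 3.935
v -2.151 1.227 3.673
v -1.964 1.108 3.971
v -1.311 1.416 3.224
v -1.125 1.297 3.521
v -1.636 0.984 3.485
v -1.135 1.27 3.891
v -1.654 1.154 4.169
v -1.646 0.958 3.855
v -1.326 1.03 3.683
v -1.138 1.614 4.03
v -1.657 1.498 4.308
v -1.653 1.858 4.219
v -1.332 1.93 4.047
v -1.339 1.347 4.192
v -1.623 1.582 3.112
v -2.142 1.466 3.39
v -1.948 1.15 3.373
v -1.627 1.222 3.201
v -1.626 1.926 3.251
v -2.145 1.81 3.529
v -1.954 2.05 3.737
v -1.634 2.122 3.565
v -1.941 1.733 3.228
f 2 1 5
f 2 5 3
f 3 5 6
f 3 6 4
f 5 1 7
f 5 7 6
f 6 7 8
f 6 8 4
f 7 1 9
f 7 9 8
f 8 9 10
f 8 10 4
f 9 1 11
f 9 11 10
f 10 11 12
f 10 12 4
f 11 1 13
f 11 13 12
f 12 13 14
f 12 14 4
f 13 1 15
f 13 15 14
f 14 15 16
f 14 16 4
f 15 1 17
f 15 17 16
f 16 17 18
f 16 18 4
f 17 1 19
f 17 19 18
f 18 19 20
f 18 20 4
f 19 1 21
f 19 21 20
f 20 21 22
f 20 22 4
f 21 1 23
f 21 23 22
f 22 23 24
f 22 24 4
f 23 1 25
f 23 25 24
f 24 25 26
f 24 26 4
f 25 1 2
f 25 2 26
f 26 2 3
f 26 3 4
f 28 27 31
f 28 31 29
f 29 31 32
f 29 32 30
f 31 27 33
f 31 33 32
f 32 33 34
f 32 34 30
f 33 27 35
f 33 35 34
f 34 35 36
f 34 36 30
f 35 27 37
f 35 37 36
f 36 37 38
f 36 38 30
f 37 27 39
f 37 39 38
f 38 39 40
f 38 40 30
f 39 27 41
f 39 41 40
f 40 41 42
f 40 42 30
f 41 27 43
f 41 43 42
f 42 43 44
f 42 44 30
f 43 27 45
f 43 45 44
f 44 45 46
f 44 46 30
f 45 27 47
f 45 47 46
f 46 47 48
f 46 48 30
f 47 27 28
f 47 28 48
f 48 28 29
f 48 29 30
f 50 49 53
f 50 53 51
f 51 53 54
f 51 54 52
f 53 49 55
f 53 55 54
f 54 55 56
f 54 56 52
f 55 49 57
f 55 57 56
f 56 57 58
f 56 58 52
f 57 49 59
f 57 59 58
f 58 59 60
f 58 60 52
f 59 49 61
f 59 61 60
f 60 61 62
f 60 62 52
f 61 49 63
f 61 63 62
f 62 63 64
f 62 64 52
f 63 49 65
f 63 65 64
f 64 65 66
f 64 66 52
f 65 49 67
f 65 67 66
f 66 67 68
f 66 68 52
f 67 49 69
f 67 69 68
f 68 69 70
f 68 70 52
f 69 49 71
f 69 71 70
f 70 71 72
f 70 72 52
f 71 49 50
f 71 50 72
f 72 50 51
f 72 51 52
f 73 110 89
f 110 84 113
f 89 113 78
f 110 113 89
f 73 89 85
f 89 78 90
f 85 90 74
f 89 90 85
f 73 85 94
f 85 74 95
f 94 95 80
f 85 95 94
f 73 94 106
f 94 80 109
f 106 109 83
f 94 109 106
f 73 106 110
f 106 83 114
f 110 114 84
f 106 114 110
f 74 90 101
f 90 78 104
f 101 104 82
f 90 104 101
f 78 113 91
f 113 84 112
f 91 112 77
f 113 112 91
f 84 114 111
f 114 83 107
f 111 107 75
f 114 107 111
f 83 109 108
f 109 80 96
f 108 96 79
f 109 96 108
f 80 95 100
f 95 74 97
f 100 97 81
f 95 97 100
f 76 102 88
f 102 82 103
f 88 103 77
f 102 103 88
f 76 88 86
f 88 77 87
f 86 87 75
f 88 87 86
f 76 86 93
f 86 75 92
f 93 92 79
f 86 92 93
f 76 93 98
f 93 79 99
f 98 99 81
f 93 99 98
f 76 98 102
f 98 81 105
f 102 105 82
f 98 105 102
f 77 103 91
f 103 82 104
f 91 104 78
f 103 104 91
f 75 87 111
f 87 77 112
f 111 112 84
f 87 112 111
f 79 92 108
f 92 75 107
f 108 107 83
f 92 107 108
f 81 99 100
f 99 79 96
f 100 96 80
f 99 96 100
f 82 105 101
f 105 81 97
f 101 97 74
f 105 97 101



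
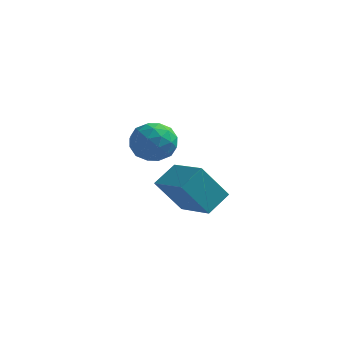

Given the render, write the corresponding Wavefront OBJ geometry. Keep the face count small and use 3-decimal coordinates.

v 1.005 -3.243 -0.061
v 1.477 -2.32 0.524
v -0.359 -2.201 -0.603
v 0.113 -1.278 -0.017
v 1.907 -2.802 -1.483
v 2.379 -1.879 -0.897
v 0.543 -1.76 -2.024
v 1.015 -0.837 -1.439
v -2.787 2.117 -0.532
v -2.333 2.612 -1.3
v -1.327 1.508 -0.06
v -0.873 2.003 -0.828
v -1.264 2.526 -0.045
v -2.167 2.902 -0.336
v -1.493 1.218 -1.024
v -2.396 1.594 -1.315
v -1.533 2.056 -1.604
v -1.392 2.865 -0.998
v -2.268 1.255 -0.362
v -2.127 2.064 0.244
v -2.688 2.418 -0.957
v -0.972 1.702 -0.403
v -1.202 2.01 0.058
v -0.935 2.301 -0.394
v -2.59 2.589 -0.391
v -2.323 2.879 -0.842
v -1.695 2.829 -0.105
v -1.337 1.241 -0.518
v -1.07 1.531 -0.969
v -2.725 1.819 -0.966
v -2.458 2.11 -1.418
v -1.965 1.291 -1.255
v -1.951 2.382 -1.587
v -1.093 2.024 -1.31
v -1.458 1.562 -1.425
v -1.988 1.783 -1.596
v -1.868 2.857 -1.231
v -1.01 2.5 -0.954
v -1.24 2.807 -0.494
v -1.77 3.028 -0.665
v -1.398 2.53 -1.41
v -2.65 1.62 -0.406
v -1.792 1.263 -0.129
v -1.89 1.092 -0.695
v -2.42 1.313 -0.866
v -2.567 2.096 -0.05
v -1.709 1.738 0.227
v -1.672 2.337 0.236
v -2.202 2.558 0.065
v -2.262 1.59 0.05
f 2 4 1
f 5 2 1
f 1 4 3
f 3 5 1
f 2 8 4
f 6 2 5
f 6 8 2
f 4 8 3
f 7 5 3
f 3 8 7
f 7 6 5
f 8 6 7
f 9 46 25
f 46 20 49
f 25 49 14
f 46 49 25
f 9 25 21
f 25 14 26
f 21 26 10
f 25 26 21
f 9 21 30
f 21 10 31
f 30 31 16
f 21 31 30
f 9 30 42
f 30 16 45
f 42 45 19
f 30 45 42
f 9 42 46
f 42 19 50
f 46 50 20
f 42 50 46
f 10 26 37
f 26 14 40
f 37 40 18
f 26 40 37
f 14 49 27
f 49 20 48
f 27 48 13
f 49 48 27
f 20 50 47
f 50 19 43
f 47 43 11
f 50 43 47
f 19 45 44
f 45 16 32
f 44 32 15
f 45 32 44
f 16 31 36
f 31 10 33
f 36 33 17
f 31 33 36
f 12 38 24
f 38 18 39
f 24 39 13
f 38 39 24
f 12 24 22
f 24 13 23
f 22 23 11
f 24 23 22
f 12 22 29
f 22 11 28
f 29 28 15
f 22 28 29
f 12 29 34
f 29 15 35
f 34 35 17
f 29 35 34
f 12 34 38
f 34 17 41
f 38 41 18
f 34 41 38
f 13 39 27
f 39 18 40
f 27 40 14
f 39 40 27
f 11 23 47
f 23 13 48
f 47 48 20
f 23 48 47
f 15 28 44
f 28 11 43
f 44 43 19
f 28 43 44
f 17 35 36
f 35 15 32
f 36 32 16
f 35 32 36
f 18 41 37
f 41 17 33
f 37 33 10
f 41 33 37



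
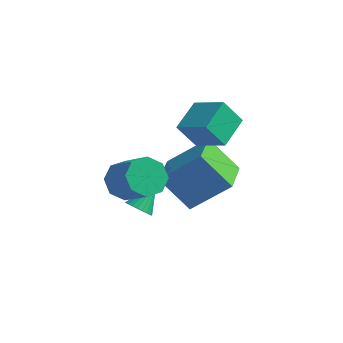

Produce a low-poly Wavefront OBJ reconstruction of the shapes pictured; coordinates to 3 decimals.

v -1.484 2.473 -1.214
v -0.079 3.156 0.144
v -2.012 4.157 -1.515
v -0.606 4.84 -0.157
v -0.234 2.62 -2.583
v 1.172 3.303 -1.225
v -0.761 4.304 -2.884
v 0.644 4.987 -1.526
v -0.081 2.77 1.02
v -0.672 2.377 2.061
v -0.049 4.111 1.545
v -0.641 3.718 2.585
v 1.261 2.482 1.675
v 0.669 2.089 2.715
v 1.292 3.823 2.199
v 0.701 3.43 3.24
v -1.687 0.368 0.1
v -1.111 0.416 -0.55
v 0.084 -0.121 0.47
v -0.493 -0.168 1.12
v -1.152 0.983 -0.204
v 0.043 0.446 0.816
v -1.506 1.19 0.32
v -0.311 0.654 1.34
v -1.967 0.916 0.716
v -0.772 0.379 1.735
v -2.264 0.321 0.75
v -1.069 -0.216 1.77
v -2.223 -0.246 0.404
v -1.028 -0.783 1.424
v -1.869 -0.454 -0.12
v -0.674 -0.99 0.9
v -1.408 -0.179 -0.515
v -0.213 -0.716 0.504
v -1.5 0.964 -1.865
v -0.957 1.003 -2.065
v -1.26 1.896 -1.035
v -1.064 1.151 -2.2
v -1.238 1.269 -2.283
v -1.451 1.342 -2.302
v -1.672 1.356 -2.255
v -1.867 1.312 -2.149
v -2.006 1.214 -1.999
v -2.067 1.078 -1.829
v -2.042 0.925 -1.664
v -1.935 0.778 -1.53
v -1.761 0.659 -1.447
v -1.548 0.587 -1.427
v -1.327 0.572 -1.474
v -1.132 0.617 -1.58
v -0.994 0.715 -1.73
v -0.932 0.85 -1.9
f 2 4 1
f 5 2 1
f 1 4 3
f 3 5 1
f 2 8 4
f 6 2 5
f 6 8 2
f 4 8 3
f 7 5 3
f 3 8 7
f 7 6 5
f 8 6 7
f 10 12 9
f 13 10 9
f 9 12 11
f 11 13 9
f 10 16 12
f 14 10 13
f 14 16 10
f 12 16 11
f 15 13 11
f 11 16 15
f 15 14 13
f 16 14 15
f 18 17 21
f 18 21 19
f 19 21 22
f 19 22 20
f 21 17 23
f 21 23 22
f 22 23 24
f 22 24 20
f 23 17 25
f 23 25 24
f 24 25 26
f 24 26 20
f 25 17 27
f 25 27 26
f 26 27 28
f 26 28 20
f 27 17 29
f 27 29 28
f 28 29 30
f 28 30 20
f 29 17 31
f 29 31 30
f 30 31 32
f 30 32 20
f 31 17 33
f 31 33 32
f 32 33 34
f 32 34 20
f 33 17 18
f 33 18 34
f 34 18 19
f 34 19 20
f 36 35 38
f 36 38 37
f 38 35 39
f 38 39 37
f 39 35 40
f 39 40 37
f 40 35 41
f 40 41 37
f 41 35 42
f 41 42 37
f 42 35 43
f 42 43 37
f 43 35 44
f 43 44 37
f 44 35 45
f 44 45 37
f 45 35 46
f 45 46 37
f 46 35 47
f 46 47 37
f 47 35 48
f 47 48 37
f 48 35 49
f 48 49 37
f 49 35 50
f 49 50 37
f 50 35 51
f 50 51 37
f 51 35 52
f 51 52 37
f 52 35 36
f 52 36 37



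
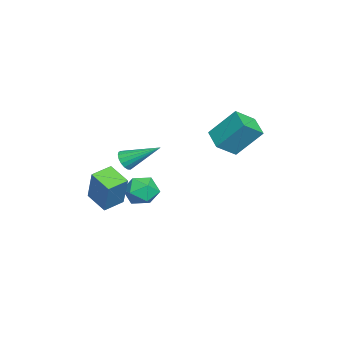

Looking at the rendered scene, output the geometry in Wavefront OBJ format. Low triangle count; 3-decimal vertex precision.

v 1.309 -2.93 -0.159
v 2.14 -2.573 1.759
v 0.498 -2.125 0.043
v 1.329 -1.769 1.961
v 2.111 -1.991 -0.681
v 2.942 -1.635 1.237
v 1.3 -1.187 -0.479
v 2.131 -0.83 1.439
v -3.648 3.39 1.625
v -3.72 4.737 3.169
v -2.452 3.922 1.218
v -2.524 5.268 2.762
v -2.956 2.472 2.458
v -3.028 3.818 4.002
v -1.76 3.003 2.051
v -1.832 4.35 3.595
v -2.827 -1.723 0.277
v -2.358 -1.518 -0.125
v -2.673 0.103 1.383
v -2.62 -1.416 -0.258
v -2.929 -1.384 -0.268
v -3.215 -1.429 -0.154
v -3.412 -1.542 0.059
v -3.474 -1.696 0.322
v -3.389 -1.856 0.574
v -3.174 -1.986 0.759
v -2.88 -2.055 0.833
v -2.574 -2.048 0.779
v -2.325 -1.967 0.61
v -2.192 -1.83 0.365
v -2.203 -1.668 0.1
v -0.662 0.35 -0.708
v 0.119 -0.198 -1.005
v -1.499 -1.002 -0.415
v -0.718 -1.55 -0.712
v -0.668 -1.027 0.138
v -0.151 -0.192 -0.043
v -1.229 -1.008 -1.377
v -0.712 -0.173 -1.558
v -0.232 -1.037 -1.418
v 0.115 -1.049 -0.481
v -1.495 -0.151 -0.939
v -1.148 -0.163 -0.002
f 2 4 1
f 5 2 1
f 1 4 3
f 3 5 1
f 2 8 4
f 6 2 5
f 6 8 2
f 4 8 3
f 7 5 3
f 3 8 7
f 7 6 5
f 8 6 7
f 10 12 9
f 13 10 9
f 9 12 11
f 11 13 9
f 10 16 12
f 14 10 13
f 14 16 10
f 12 16 11
f 15 13 11
f 11 16 15
f 15 14 13
f 16 14 15
f 18 17 20
f 18 20 19
f 20 17 21
f 20 21 19
f 21 17 22
f 21 22 19
f 22 17 23
f 22 23 19
f 23 17 24
f 23 24 19
f 24 17 25
f 24 25 19
f 25 17 26
f 25 26 19
f 26 17 27
f 26 27 19
f 27 17 28
f 27 28 19
f 28 17 29
f 28 29 19
f 29 17 30
f 29 30 19
f 30 17 31
f 30 31 19
f 31 17 18
f 31 18 19
f 32 43 37
f 32 37 33
f 32 33 39
f 32 39 42
f 32 42 43
f 33 37 41
f 37 43 36
f 43 42 34
f 42 39 38
f 39 33 40
f 35 41 36
f 35 36 34
f 35 34 38
f 35 38 40
f 35 40 41
f 36 41 37
f 34 36 43
f 38 34 42
f 40 38 39
f 41 40 33



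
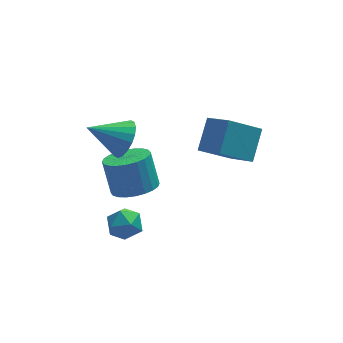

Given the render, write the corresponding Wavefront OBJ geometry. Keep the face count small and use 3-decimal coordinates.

v 0.554 -0.183 3.666
v 1.164 0.812 4.608
v -0.012 0.947 2.84
v 0.598 1.942 3.783
v 1.862 -0.162 2.797
v 2.472 0.833 3.74
v 1.296 0.968 1.972
v 1.906 1.963 2.914
v -2.096 2.816 -1.155
v -1.256 2.407 -0.827
v -1.445 3.134 0.563
v -2.284 3.544 0.235
v -1.125 2.735 -0.981
v -1.313 3.463 0.409
v -1.141 3.076 -1.162
v -1.329 3.804 0.228
v -1.302 3.378 -1.341
v -1.49 4.105 0.048
v -1.584 3.594 -1.493
v -1.773 4.321 -0.103
v -1.944 3.691 -1.593
v -2.133 4.419 -0.203
v -2.328 3.656 -1.626
v -2.516 4.383 -0.236
v -2.676 3.492 -1.587
v -2.864 4.22 -0.198
v -2.935 3.226 -1.483
v -3.124 3.953 -0.093
v -3.067 2.897 -1.329
v -3.255 3.625 0.061
v -3.051 2.556 -1.148
v -3.239 3.284 0.242
v -2.89 2.255 -0.968
v -3.078 2.982 0.421
v -2.607 2.039 -0.817
v -2.796 2.766 0.573
v -2.247 1.941 -0.717
v -2.436 2.669 0.673
v -1.864 1.977 -0.684
v -2.052 2.704 0.706
v -1.516 2.14 -0.722
v -1.704 2.868 0.667
v -2.582 2.311 2.774
v -2.144 2.225 3.543
v -3.998 2.549 3.606
v -2.12 2.614 3.472
v -2.189 2.943 3.262
v -2.335 3.147 2.955
v -2.53 3.185 2.613
v -2.735 3.05 2.302
v -2.91 2.769 2.085
v -3.02 2.397 2.004
v -3.043 2.008 2.075
v -2.975 1.68 2.285
v -2.829 1.476 2.592
v -2.634 1.437 2.934
v -2.429 1.572 3.245
v -2.254 1.853 3.462
v -3.133 -0.293 1.12
v -2.689 -0.674 0.608
v -3.871 -1.306 1.232
v -3.427 -1.687 0.72
v -3.147 -1.514 1.425
v -2.691 -0.888 1.356
v -3.869 -1.092 0.484
v -3.413 -0.466 0.415
v -3.143 -1.168 0.215
v -2.697 -1.428 0.796
v -3.863 -0.552 1.044
v -3.417 -0.812 1.625
f 2 4 1
f 5 2 1
f 1 4 3
f 3 5 1
f 2 8 4
f 6 2 5
f 6 8 2
f 4 8 3
f 7 5 3
f 3 8 7
f 7 6 5
f 8 6 7
f 10 9 13
f 10 13 11
f 11 13 14
f 11 14 12
f 13 9 15
f 13 15 14
f 14 15 16
f 14 16 12
f 15 9 17
f 15 17 16
f 16 17 18
f 16 18 12
f 17 9 19
f 17 19 18
f 18 19 20
f 18 20 12
f 19 9 21
f 19 21 20
f 20 21 22
f 20 22 12
f 21 9 23
f 21 23 22
f 22 23 24
f 22 24 12
f 23 9 25
f 23 25 24
f 24 25 26
f 24 26 12
f 25 9 27
f 25 27 26
f 26 27 28
f 26 28 12
f 27 9 29
f 27 29 28
f 28 29 30
f 28 30 12
f 29 9 31
f 29 31 30
f 30 31 32
f 30 32 12
f 31 9 33
f 31 33 32
f 32 33 34
f 32 34 12
f 33 9 35
f 33 35 34
f 34 35 36
f 34 36 12
f 35 9 37
f 35 37 36
f 36 37 38
f 36 38 12
f 37 9 39
f 37 39 38
f 38 39 40
f 38 40 12
f 39 9 41
f 39 41 40
f 40 41 42
f 40 42 12
f 41 9 10
f 41 10 42
f 42 10 11
f 42 11 12
f 44 43 46
f 44 46 45
f 46 43 47
f 46 47 45
f 47 43 48
f 47 48 45
f 48 43 49
f 48 49 45
f 49 43 50
f 49 50 45
f 50 43 51
f 50 51 45
f 51 43 52
f 51 52 45
f 52 43 53
f 52 53 45
f 53 43 54
f 53 54 45
f 54 43 55
f 54 55 45
f 55 43 56
f 55 56 45
f 56 43 57
f 56 57 45
f 57 43 58
f 57 58 45
f 58 43 44
f 58 44 45
f 59 70 64
f 59 64 60
f 59 60 66
f 59 66 69
f 59 69 70
f 60 64 68
f 64 70 63
f 70 69 61
f 69 66 65
f 66 60 67
f 62 68 63
f 62 63 61
f 62 61 65
f 62 65 67
f 62 67 68
f 63 68 64
f 61 63 70
f 65 61 69
f 67 65 66
f 68 67 60



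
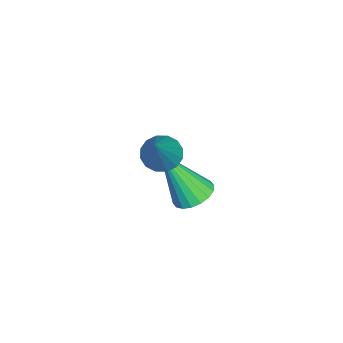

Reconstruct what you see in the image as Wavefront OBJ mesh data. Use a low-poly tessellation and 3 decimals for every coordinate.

v 2.35 2.324 3.119
v 2.65 2.758 2.878
v 3.73 2.296 4.781
v 2.444 2.892 3.05
v 2.214 2.874 3.242
v 2.019 2.709 3.4
v 1.914 2.44 3.483
v 1.925 2.141 3.469
v 2.05 1.89 3.361
v 2.256 1.756 3.188
v 2.486 1.774 2.997
v 2.68 1.939 2.838
v 2.786 2.207 2.755
v 2.775 2.507 2.769
v 1.585 3.103 0.659
v 2.146 3.361 0.829
v 1.495 2.177 2.361
v 1.957 3.552 0.923
v 1.695 3.655 0.965
v 1.41 3.648 0.946
v 1.161 3.533 0.87
v 0.996 3.333 0.753
v 0.947 3.088 0.616
v 1.025 2.845 0.489
v 1.214 2.654 0.395
v 1.476 2.552 0.353
v 1.76 2.558 0.372
v 2.01 2.673 0.448
v 2.175 2.873 0.565
v 2.224 3.118 0.701
f 2 1 4
f 2 4 3
f 4 1 5
f 4 5 3
f 5 1 6
f 5 6 3
f 6 1 7
f 6 7 3
f 7 1 8
f 7 8 3
f 8 1 9
f 8 9 3
f 9 1 10
f 9 10 3
f 10 1 11
f 10 11 3
f 11 1 12
f 11 12 3
f 12 1 13
f 12 13 3
f 13 1 14
f 13 14 3
f 14 1 2
f 14 2 3
f 16 15 18
f 16 18 17
f 18 15 19
f 18 19 17
f 19 15 20
f 19 20 17
f 20 15 21
f 20 21 17
f 21 15 22
f 21 22 17
f 22 15 23
f 22 23 17
f 23 15 24
f 23 24 17
f 24 15 25
f 24 25 17
f 25 15 26
f 25 26 17
f 26 15 27
f 26 27 17
f 27 15 28
f 27 28 17
f 28 15 29
f 28 29 17
f 29 15 30
f 29 30 17
f 30 15 16
f 30 16 17



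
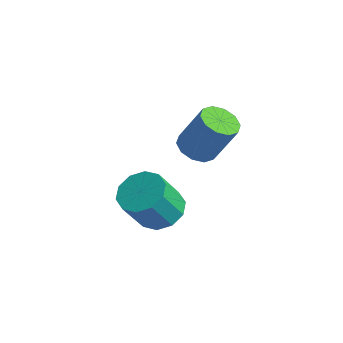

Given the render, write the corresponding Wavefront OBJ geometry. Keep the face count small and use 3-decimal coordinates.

v 0.575 3.398 -1.77
v 1.364 3.118 -2.041
v 2.174 3.642 -0.221
v 1.385 3.922 0.05
v 1.318 3.644 -2.172
v 2.129 4.167 -0.352
v 0.988 4.076 -2.149
v 1.799 4.599 -0.329
v 0.501 4.249 -1.982
v 1.311 4.773 -0.162
v 0.041 4.097 -1.733
v 0.852 4.621 0.087
v -0.214 3.678 -1.499
v 0.596 4.202 0.321
v -0.169 3.153 -1.368
v 0.642 3.676 0.452
v 0.161 2.721 -1.391
v 0.972 3.244 0.429
v 0.649 2.547 -1.558
v 1.459 3.071 0.262
v 1.108 2.699 -1.807
v 1.919 3.223 0.013
v 2.177 0.21 -2.799
v 2.775 -0.51 -3.229
v 2.74 -1.47 -1.671
v 2.143 -0.75 -1.241
v 3.154 -0.078 -2.955
v 3.119 -1.038 -1.397
v 3.16 0.463 -2.621
v 3.125 -0.496 -1.063
v 2.79 0.908 -2.355
v 2.756 -0.051 -0.797
v 2.187 1.087 -2.259
v 2.152 0.127 -0.701
v 1.58 0.93 -2.369
v 1.545 -0.03 -0.811
v 1.201 0.498 -2.643
v 1.166 -0.462 -1.085
v 1.195 -0.044 -2.977
v 1.16 -1.003 -1.419
v 1.564 -0.489 -3.243
v 1.53 -1.448 -1.685
v 2.168 -0.667 -3.339
v 2.133 -1.627 -1.781
f 2 1 5
f 2 5 3
f 3 5 6
f 3 6 4
f 5 1 7
f 5 7 6
f 6 7 8
f 6 8 4
f 7 1 9
f 7 9 8
f 8 9 10
f 8 10 4
f 9 1 11
f 9 11 10
f 10 11 12
f 10 12 4
f 11 1 13
f 11 13 12
f 12 13 14
f 12 14 4
f 13 1 15
f 13 15 14
f 14 15 16
f 14 16 4
f 15 1 17
f 15 17 16
f 16 17 18
f 16 18 4
f 17 1 19
f 17 19 18
f 18 19 20
f 18 20 4
f 19 1 21
f 19 21 20
f 20 21 22
f 20 22 4
f 21 1 2
f 21 2 22
f 22 2 3
f 22 3 4
f 24 23 27
f 24 27 25
f 25 27 28
f 25 28 26
f 27 23 29
f 27 29 28
f 28 29 30
f 28 30 26
f 29 23 31
f 29 31 30
f 30 31 32
f 30 32 26
f 31 23 33
f 31 33 32
f 32 33 34
f 32 34 26
f 33 23 35
f 33 35 34
f 34 35 36
f 34 36 26
f 35 23 37
f 35 37 36
f 36 37 38
f 36 38 26
f 37 23 39
f 37 39 38
f 38 39 40
f 38 40 26
f 39 23 41
f 39 41 40
f 40 41 42
f 40 42 26
f 41 23 43
f 41 43 42
f 42 43 44
f 42 44 26
f 43 23 24
f 43 24 44
f 44 24 25
f 44 25 26



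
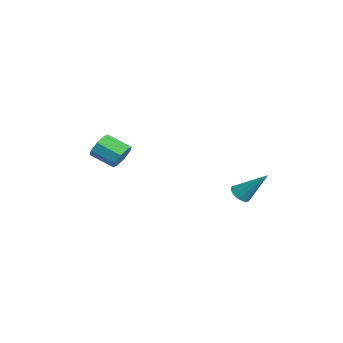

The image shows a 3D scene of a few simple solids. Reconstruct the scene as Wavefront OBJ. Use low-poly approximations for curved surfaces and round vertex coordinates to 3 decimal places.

v 0.584 3.421 -4.014
v 1.005 3.024 -3.897
v 1.276 4.559 -2.646
v 1.129 3.227 -4.129
v 1.081 3.491 -4.324
v 0.874 3.733 -4.421
v 0.576 3.876 -4.389
v 0.28 3.874 -4.238
v 0.08 3.728 -4.015
v 0.041 3.485 -3.793
v 0.174 3.221 -3.64
v 0.437 3.02 -3.607
v 0.746 2.947 -3.702
v -2.384 -1.74 -2.507
v -2.07 -1.514 -1.865
v -2.642 -2.573 -1.211
v -2.956 -2.8 -1.853
v -2.59 -1.284 -1.948
v -3.161 -2.344 -1.294
v -2.989 -1.322 -2.358
v -3.561 -2.382 -1.705
v -3.034 -1.605 -2.856
v -3.606 -2.664 -2.202
v -2.698 -1.967 -3.149
v -3.27 -3.026 -2.495
v -2.179 -2.196 -3.066
v -2.75 -3.256 -2.412
v -1.779 -2.158 -2.655
v -2.351 -3.218 -2.002
v -1.734 -1.876 -2.158
v -2.306 -2.935 -1.504
f 2 1 4
f 2 4 3
f 4 1 5
f 4 5 3
f 5 1 6
f 5 6 3
f 6 1 7
f 6 7 3
f 7 1 8
f 7 8 3
f 8 1 9
f 8 9 3
f 9 1 10
f 9 10 3
f 10 1 11
f 10 11 3
f 11 1 12
f 11 12 3
f 12 1 13
f 12 13 3
f 13 1 2
f 13 2 3
f 15 14 18
f 15 18 16
f 16 18 19
f 16 19 17
f 18 14 20
f 18 20 19
f 19 20 21
f 19 21 17
f 20 14 22
f 20 22 21
f 21 22 23
f 21 23 17
f 22 14 24
f 22 24 23
f 23 24 25
f 23 25 17
f 24 14 26
f 24 26 25
f 25 26 27
f 25 27 17
f 26 14 28
f 26 28 27
f 27 28 29
f 27 29 17
f 28 14 30
f 28 30 29
f 29 30 31
f 29 31 17
f 30 14 15
f 30 15 31
f 31 15 16
f 31 16 17



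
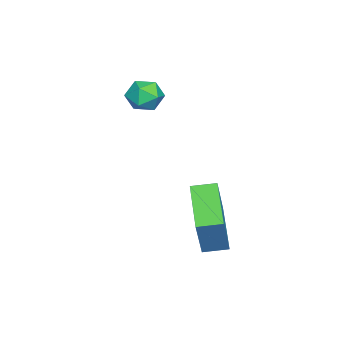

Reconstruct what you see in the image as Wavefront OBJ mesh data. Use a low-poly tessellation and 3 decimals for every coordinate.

v -3.444 -0.748 0.207
v -2.873 -0.943 -0.268
v -3.267 -1.797 0.848
v -2.696 -1.992 0.373
v -2.609 -1.401 0.855
v -2.718 -0.753 0.459
v -3.422 -1.987 0.121
v -3.531 -1.339 -0.275
v -2.86 -1.709 -0.322
v -2.358 -1.346 0.132
v -3.782 -1.394 0.448
v -3.28 -1.031 0.902
v -1.041 1.215 -3.972
v -0.225 1.26 -2.256
v -1.367 2.076 -3.839
v -0.551 2.121 -2.124
v 0.691 1.999 -4.816
v 1.507 2.044 -3.101
v 0.365 2.86 -4.684
v 1.181 2.905 -2.968
f 1 12 6
f 1 6 2
f 1 2 8
f 1 8 11
f 1 11 12
f 2 6 10
f 6 12 5
f 12 11 3
f 11 8 7
f 8 2 9
f 4 10 5
f 4 5 3
f 4 3 7
f 4 7 9
f 4 9 10
f 5 10 6
f 3 5 12
f 7 3 11
f 9 7 8
f 10 9 2
f 14 16 13
f 17 14 13
f 13 16 15
f 15 17 13
f 14 20 16
f 18 14 17
f 18 20 14
f 16 20 15
f 19 17 15
f 15 20 19
f 19 18 17
f 20 18 19



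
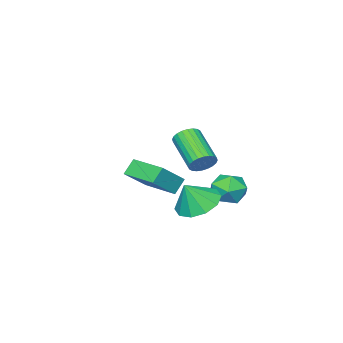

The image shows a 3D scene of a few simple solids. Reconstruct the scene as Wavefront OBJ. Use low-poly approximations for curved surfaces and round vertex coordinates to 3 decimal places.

v 2.553 2.631 0.97
v 2.985 2.279 0.677
v 2.4 0.796 1.597
v 1.967 1.149 1.89
v 3.11 2.353 0.876
v 2.524 0.87 1.795
v 3.15 2.469 1.089
v 2.565 0.986 2.008
v 3.099 2.61 1.283
v 2.514 1.127 2.203
v 2.965 2.754 1.431
v 2.38 1.271 2.35
v 2.768 2.88 1.508
v 2.183 1.397 2.427
v 2.538 2.967 1.503
v 1.953 1.485 2.422
v 2.311 3.004 1.417
v 1.726 1.521 2.337
v 2.12 2.984 1.263
v 1.535 1.501 2.183
v 1.996 2.91 1.065
v 1.41 1.427 1.984
v 1.955 2.794 0.852
v 1.37 1.311 1.771
v 2.006 2.653 0.657
v 1.421 1.17 1.577
v 2.14 2.509 0.51
v 1.555 1.026 1.429
v 2.337 2.383 0.433
v 1.752 0.9 1.352
v 2.567 2.295 0.438
v 1.982 0.813 1.357
v 2.794 2.259 0.523
v 2.209 0.776 1.443
v -0.524 -3.123 -2.289
v 0.69 -3.254 -1.24
v -0.412 -1.229 -2.184
v 0.803 -1.36 -1.135
v 0.077 -3.12 -2.985
v 1.292 -3.251 -1.936
v 0.19 -1.226 -2.88
v 1.404 -1.357 -1.831
v 2.926 2.709 -1.078
v 3.787 3.152 -1.485
v 3.554 2.531 0.058
v 3.429 3.62 -1.214
v 2.879 3.741 -0.891
v 2.347 3.467 -0.639
v 2.036 2.904 -0.555
v 2.065 2.266 -0.671
v 2.423 1.797 -0.942
v 2.972 1.677 -1.265
v 3.504 1.95 -1.517
v 3.815 2.514 -1.601
v 0.429 2.603 -2.056
v 0.901 2.523 -1.264
v -0.381 1.397 -1.696
v 0.091 1.317 -0.904
v -0.491 2.026 -1.026
v 0.01 2.771 -1.249
v 0.51 1.149 -1.711
v 1.011 1.894 -1.934
v 0.951 1.624 -1.051
v 0.333 2.166 -0.628
v 0.187 1.754 -2.332
v -0.431 2.296 -1.909
f 2 1 5
f 2 5 3
f 3 5 6
f 3 6 4
f 5 1 7
f 5 7 6
f 6 7 8
f 6 8 4
f 7 1 9
f 7 9 8
f 8 9 10
f 8 10 4
f 9 1 11
f 9 11 10
f 10 11 12
f 10 12 4
f 11 1 13
f 11 13 12
f 12 13 14
f 12 14 4
f 13 1 15
f 13 15 14
f 14 15 16
f 14 16 4
f 15 1 17
f 15 17 16
f 16 17 18
f 16 18 4
f 17 1 19
f 17 19 18
f 18 19 20
f 18 20 4
f 19 1 21
f 19 21 20
f 20 21 22
f 20 22 4
f 21 1 23
f 21 23 22
f 22 23 24
f 22 24 4
f 23 1 25
f 23 25 24
f 24 25 26
f 24 26 4
f 25 1 27
f 25 27 26
f 26 27 28
f 26 28 4
f 27 1 29
f 27 29 28
f 28 29 30
f 28 30 4
f 29 1 31
f 29 31 30
f 30 31 32
f 30 32 4
f 31 1 33
f 31 33 32
f 32 33 34
f 32 34 4
f 33 1 2
f 33 2 34
f 34 2 3
f 34 3 4
f 36 38 35
f 39 36 35
f 35 38 37
f 37 39 35
f 36 42 38
f 40 36 39
f 40 42 36
f 38 42 37
f 41 39 37
f 37 42 41
f 41 40 39
f 42 40 41
f 44 43 46
f 44 46 45
f 46 43 47
f 46 47 45
f 47 43 48
f 47 48 45
f 48 43 49
f 48 49 45
f 49 43 50
f 49 50 45
f 50 43 51
f 50 51 45
f 51 43 52
f 51 52 45
f 52 43 53
f 52 53 45
f 53 43 54
f 53 54 45
f 54 43 44
f 54 44 45
f 55 66 60
f 55 60 56
f 55 56 62
f 55 62 65
f 55 65 66
f 56 60 64
f 60 66 59
f 66 65 57
f 65 62 61
f 62 56 63
f 58 64 59
f 58 59 57
f 58 57 61
f 58 61 63
f 58 63 64
f 59 64 60
f 57 59 66
f 61 57 65
f 63 61 62
f 64 63 56



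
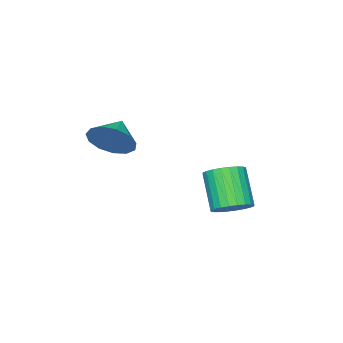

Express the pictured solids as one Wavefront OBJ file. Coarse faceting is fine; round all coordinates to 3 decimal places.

v 0.957 -3.61 0.045
v 1.529 -4.11 0.711
v -0.057 -4.01 0.615
v 1.446 -3.59 0.928
v 1.208 -3.077 0.865
v 0.89 -2.733 0.542
v 0.594 -2.668 0.06
v 0.412 -2.901 -0.426
v 0.404 -3.36 -0.763
v 0.571 -3.898 -0.843
v 0.86 -4.345 -0.642
v 1.181 -4.558 -0.222
v 1.43 -4.47 0.282
v -0.663 0.961 -2.6
v -0.168 0.337 -2.795
v -0.762 -0.585 -1.355
v -1.257 0.039 -1.16
v 0.023 0.511 -2.605
v -0.572 -0.411 -1.165
v 0.108 0.753 -2.415
v -0.486 -0.169 -0.975
v 0.077 1.027 -2.252
v -0.517 0.105 -0.812
v -0.067 1.291 -2.143
v -0.662 0.369 -0.703
v -0.302 1.504 -2.103
v -0.896 0.583 -0.663
v -0.592 1.635 -2.139
v -1.186 0.714 -0.699
v -0.892 1.663 -2.245
v -1.487 0.742 -0.805
v -1.158 1.585 -2.405
v -1.752 0.663 -0.965
v -1.348 1.411 -2.595
v -1.943 0.489 -1.155
v -1.434 1.169 -2.785
v -2.028 0.247 -1.345
v -1.403 0.895 -2.948
v -1.997 -0.027 -1.508
v -1.258 0.631 -3.057
v -1.853 -0.291 -1.617
v -1.024 0.417 -3.097
v -1.618 -0.504 -1.657
v -0.734 0.286 -3.061
v -1.328 -0.635 -1.621
v -0.433 0.258 -2.955
v -1.028 -0.663 -1.515
f 2 1 4
f 2 4 3
f 4 1 5
f 4 5 3
f 5 1 6
f 5 6 3
f 6 1 7
f 6 7 3
f 7 1 8
f 7 8 3
f 8 1 9
f 8 9 3
f 9 1 10
f 9 10 3
f 10 1 11
f 10 11 3
f 11 1 12
f 11 12 3
f 12 1 13
f 12 13 3
f 13 1 2
f 13 2 3
f 15 14 18
f 15 18 16
f 16 18 19
f 16 19 17
f 18 14 20
f 18 20 19
f 19 20 21
f 19 21 17
f 20 14 22
f 20 22 21
f 21 22 23
f 21 23 17
f 22 14 24
f 22 24 23
f 23 24 25
f 23 25 17
f 24 14 26
f 24 26 25
f 25 26 27
f 25 27 17
f 26 14 28
f 26 28 27
f 27 28 29
f 27 29 17
f 28 14 30
f 28 30 29
f 29 30 31
f 29 31 17
f 30 14 32
f 30 32 31
f 31 32 33
f 31 33 17
f 32 14 34
f 32 34 33
f 33 34 35
f 33 35 17
f 34 14 36
f 34 36 35
f 35 36 37
f 35 37 17
f 36 14 38
f 36 38 37
f 37 38 39
f 37 39 17
f 38 14 40
f 38 40 39
f 39 40 41
f 39 41 17
f 40 14 42
f 40 42 41
f 41 42 43
f 41 43 17
f 42 14 44
f 42 44 43
f 43 44 45
f 43 45 17
f 44 14 46
f 44 46 45
f 45 46 47
f 45 47 17
f 46 14 15
f 46 15 47
f 47 15 16
f 47 16 17



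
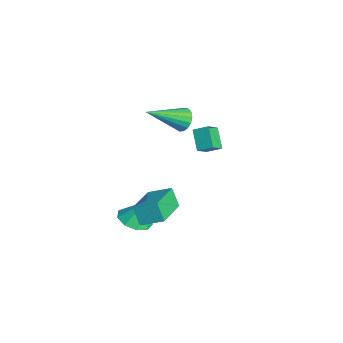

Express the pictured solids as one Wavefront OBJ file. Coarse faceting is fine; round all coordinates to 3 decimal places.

v 1.096 -1.993 -3.932
v 1.847 -1.58 -4.131
v 1.144 -1.507 -2.748
v 1.377 -1.225 -4.258
v 0.776 -1.23 -4.232
v 0.324 -1.592 -4.065
v 0.234 -2.141 -3.836
v 0.547 -2.621 -3.652
v 1.117 -2.807 -3.598
v 1.677 -2.612 -3.701
v 1.966 -2.127 -3.911
v 3.311 -2.603 -0.888
v 3.775 -1.63 -0.406
v 1.671 -1.491 -1.552
v 2.135 -0.519 -1.071
v 3.805 -2.401 -1.769
v 4.269 -1.429 -1.288
v 2.165 -1.29 -2.434
v 2.629 -0.317 -1.952
v -1.456 1.432 -0.37
v -1.12 2.088 0.012
v -1.909 2.014 -0.97
v -1.573 2.669 -0.587
v -0.527 1.391 -1.113
v -0.191 2.046 -0.73
v -0.98 1.972 -1.712
v -0.644 2.628 -1.33
v 0.499 0.446 2.185
v 1.056 0.319 1.875
v 0.701 -1.326 3.275
v 1.145 0.483 2.125
v 1.086 0.638 2.388
v 0.893 0.749 2.605
v 0.609 0.791 2.725
v 0.3 0.753 2.722
v 0.037 0.646 2.596
v -0.121 0.493 2.376
v -0.136 0.329 2.112
v -0.006 0.191 1.865
v 0.239 0.113 1.691
v 0.545 0.11 1.631
v 0.839 0.185 1.697
f 2 1 4
f 2 4 3
f 4 1 5
f 4 5 3
f 5 1 6
f 5 6 3
f 6 1 7
f 6 7 3
f 7 1 8
f 7 8 3
f 8 1 9
f 8 9 3
f 9 1 10
f 9 10 3
f 10 1 11
f 10 11 3
f 11 1 2
f 11 2 3
f 13 15 12
f 16 13 12
f 12 15 14
f 14 16 12
f 13 19 15
f 17 13 16
f 17 19 13
f 15 19 14
f 18 16 14
f 14 19 18
f 18 17 16
f 19 17 18
f 21 23 20
f 24 21 20
f 20 23 22
f 22 24 20
f 21 27 23
f 25 21 24
f 25 27 21
f 23 27 22
f 26 24 22
f 22 27 26
f 26 25 24
f 27 25 26
f 29 28 31
f 29 31 30
f 31 28 32
f 31 32 30
f 32 28 33
f 32 33 30
f 33 28 34
f 33 34 30
f 34 28 35
f 34 35 30
f 35 28 36
f 35 36 30
f 36 28 37
f 36 37 30
f 37 28 38
f 37 38 30
f 38 28 39
f 38 39 30
f 39 28 40
f 39 40 30
f 40 28 41
f 40 41 30
f 41 28 42
f 41 42 30
f 42 28 29
f 42 29 30

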